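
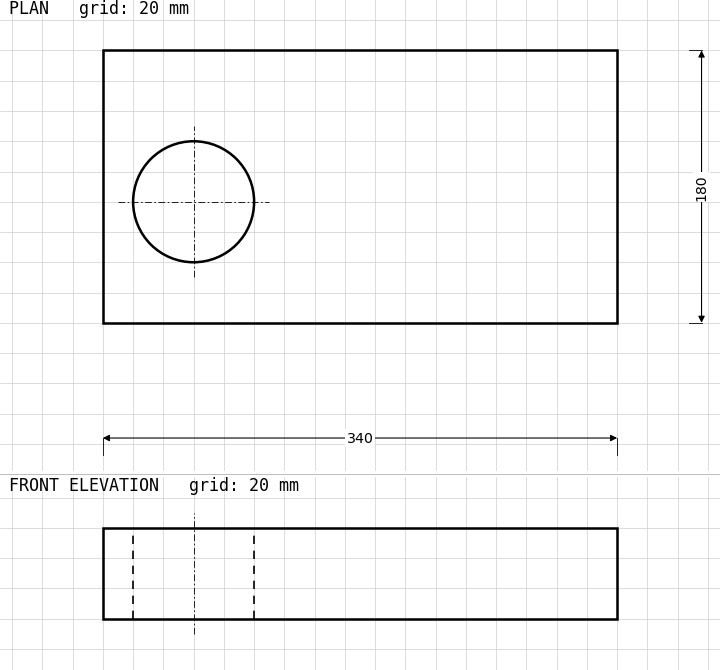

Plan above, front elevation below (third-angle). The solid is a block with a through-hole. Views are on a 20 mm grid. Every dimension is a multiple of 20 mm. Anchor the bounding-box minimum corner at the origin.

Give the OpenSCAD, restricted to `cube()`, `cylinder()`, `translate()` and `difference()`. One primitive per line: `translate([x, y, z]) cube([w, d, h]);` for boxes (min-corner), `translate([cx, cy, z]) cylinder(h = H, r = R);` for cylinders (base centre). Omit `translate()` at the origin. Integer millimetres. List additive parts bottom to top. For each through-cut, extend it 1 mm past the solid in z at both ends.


difference() {
  cube([340, 180, 60]);
  translate([60, 80, -1]) cylinder(h = 62, r = 40);
}


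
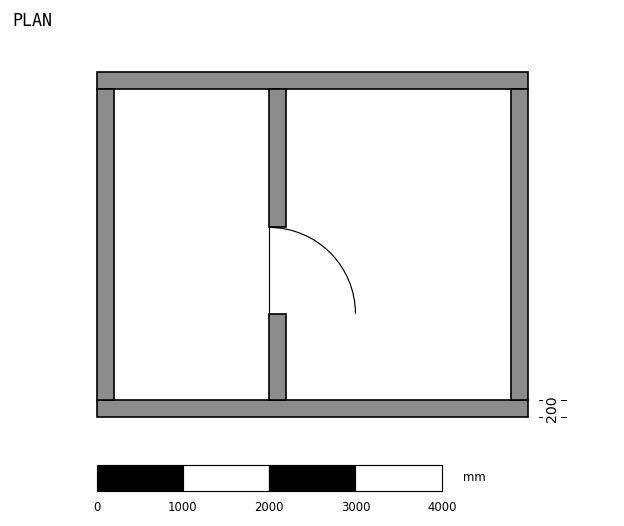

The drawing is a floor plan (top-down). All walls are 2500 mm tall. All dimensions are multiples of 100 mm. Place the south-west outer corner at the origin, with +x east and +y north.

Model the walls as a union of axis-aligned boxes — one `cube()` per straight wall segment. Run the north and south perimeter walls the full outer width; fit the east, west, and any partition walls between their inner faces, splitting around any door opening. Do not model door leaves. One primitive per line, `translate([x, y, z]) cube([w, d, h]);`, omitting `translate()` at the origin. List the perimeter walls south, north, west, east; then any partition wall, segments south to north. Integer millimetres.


cube([5000, 200, 2500]);
translate([0, 3800, 0]) cube([5000, 200, 2500]);
translate([0, 200, 0]) cube([200, 3600, 2500]);
translate([4800, 200, 0]) cube([200, 3600, 2500]);
translate([2000, 200, 0]) cube([200, 1000, 2500]);
translate([2000, 2200, 0]) cube([200, 1600, 2500]);


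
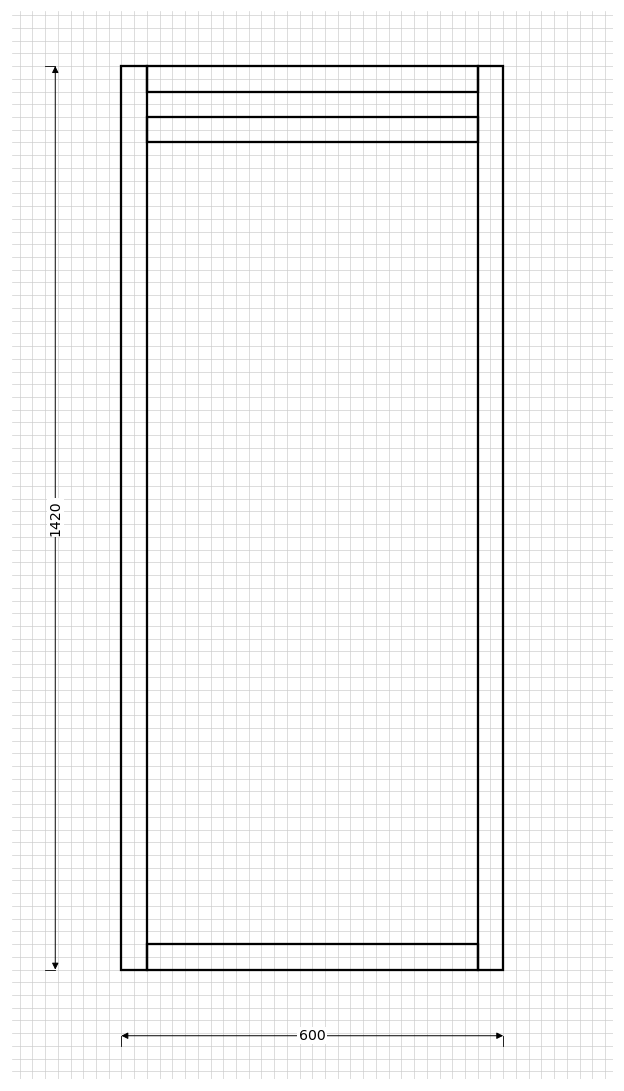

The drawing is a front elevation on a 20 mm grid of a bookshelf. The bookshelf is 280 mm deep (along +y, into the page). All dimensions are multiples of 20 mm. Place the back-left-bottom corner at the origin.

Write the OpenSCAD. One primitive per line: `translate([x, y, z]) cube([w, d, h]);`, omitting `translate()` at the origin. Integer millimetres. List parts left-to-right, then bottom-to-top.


cube([40, 280, 1420]);
translate([40, 0, 0]) cube([520, 280, 40]);
translate([40, 0, 1300]) cube([520, 280, 40]);
translate([40, 0, 1380]) cube([520, 280, 40]);
translate([560, 0, 0]) cube([40, 280, 1420]);


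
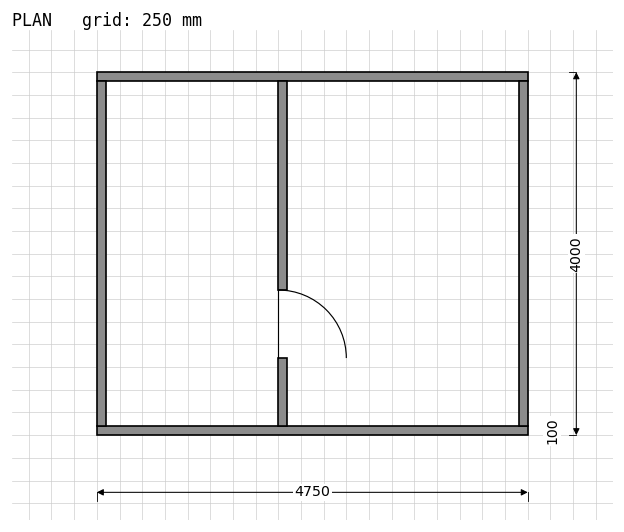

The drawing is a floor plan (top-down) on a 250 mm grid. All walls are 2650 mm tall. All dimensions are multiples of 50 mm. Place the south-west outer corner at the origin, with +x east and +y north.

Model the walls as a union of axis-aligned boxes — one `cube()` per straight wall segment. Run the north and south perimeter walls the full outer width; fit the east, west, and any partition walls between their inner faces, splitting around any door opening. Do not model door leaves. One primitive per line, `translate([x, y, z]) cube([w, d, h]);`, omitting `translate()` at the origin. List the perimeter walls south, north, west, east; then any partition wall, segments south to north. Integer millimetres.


cube([4750, 100, 2650]);
translate([0, 3900, 0]) cube([4750, 100, 2650]);
translate([0, 100, 0]) cube([100, 3800, 2650]);
translate([4650, 100, 0]) cube([100, 3800, 2650]);
translate([2000, 100, 0]) cube([100, 750, 2650]);
translate([2000, 1600, 0]) cube([100, 2300, 2650]);


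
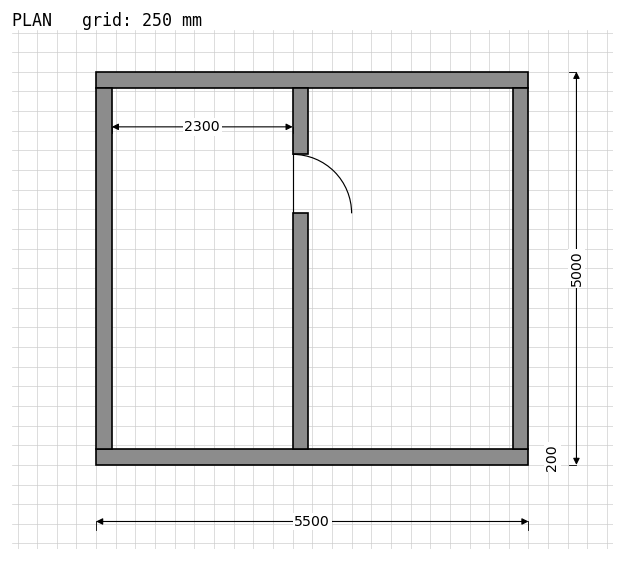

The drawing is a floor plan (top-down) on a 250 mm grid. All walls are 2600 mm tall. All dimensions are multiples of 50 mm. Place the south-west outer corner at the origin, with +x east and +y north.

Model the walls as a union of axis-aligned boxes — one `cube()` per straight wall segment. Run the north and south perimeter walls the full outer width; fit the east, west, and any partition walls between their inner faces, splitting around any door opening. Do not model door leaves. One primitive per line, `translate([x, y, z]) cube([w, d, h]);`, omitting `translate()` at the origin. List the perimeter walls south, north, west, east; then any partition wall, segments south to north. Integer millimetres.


cube([5500, 200, 2600]);
translate([0, 4800, 0]) cube([5500, 200, 2600]);
translate([0, 200, 0]) cube([200, 4600, 2600]);
translate([5300, 200, 0]) cube([200, 4600, 2600]);
translate([2500, 200, 0]) cube([200, 3000, 2600]);
translate([2500, 3950, 0]) cube([200, 850, 2600]);


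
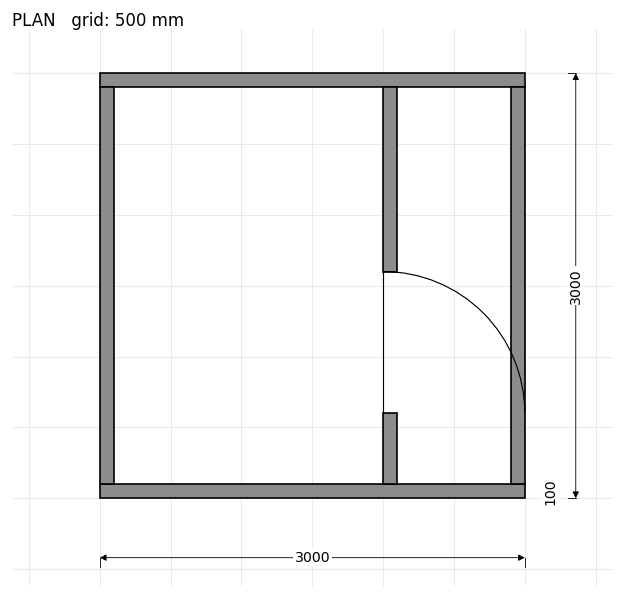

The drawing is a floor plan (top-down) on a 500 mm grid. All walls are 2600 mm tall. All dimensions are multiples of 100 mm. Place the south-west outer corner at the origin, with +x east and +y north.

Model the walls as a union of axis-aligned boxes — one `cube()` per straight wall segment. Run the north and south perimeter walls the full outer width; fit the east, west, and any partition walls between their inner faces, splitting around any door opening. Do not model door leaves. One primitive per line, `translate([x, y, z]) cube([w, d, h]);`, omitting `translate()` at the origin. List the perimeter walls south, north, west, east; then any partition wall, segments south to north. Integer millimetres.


cube([3000, 100, 2600]);
translate([0, 2900, 0]) cube([3000, 100, 2600]);
translate([0, 100, 0]) cube([100, 2800, 2600]);
translate([2900, 100, 0]) cube([100, 2800, 2600]);
translate([2000, 100, 0]) cube([100, 500, 2600]);
translate([2000, 1600, 0]) cube([100, 1300, 2600]);


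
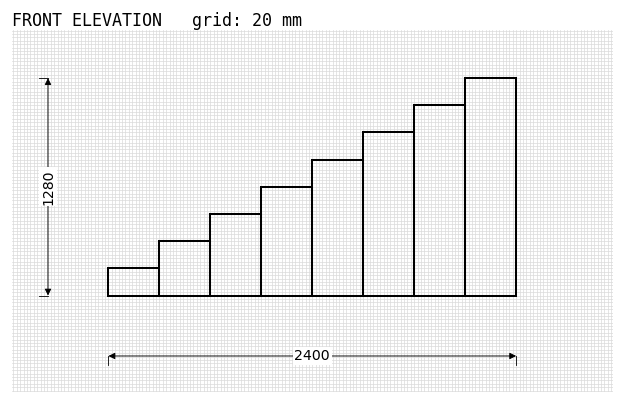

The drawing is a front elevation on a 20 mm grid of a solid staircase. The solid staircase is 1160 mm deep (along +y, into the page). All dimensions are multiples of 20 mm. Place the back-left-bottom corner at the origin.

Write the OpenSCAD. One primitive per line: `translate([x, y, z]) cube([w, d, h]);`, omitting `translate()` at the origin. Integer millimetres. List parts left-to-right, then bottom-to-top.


cube([300, 1160, 160]);
translate([300, 0, 0]) cube([300, 1160, 320]);
translate([600, 0, 0]) cube([300, 1160, 480]);
translate([900, 0, 0]) cube([300, 1160, 640]);
translate([1200, 0, 0]) cube([300, 1160, 800]);
translate([1500, 0, 0]) cube([300, 1160, 960]);
translate([1800, 0, 0]) cube([300, 1160, 1120]);
translate([2100, 0, 0]) cube([300, 1160, 1280]);


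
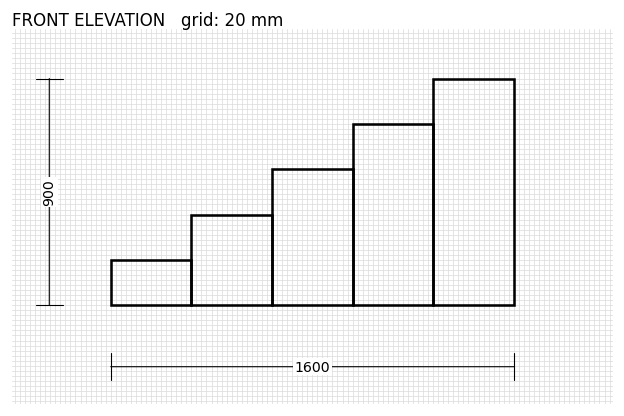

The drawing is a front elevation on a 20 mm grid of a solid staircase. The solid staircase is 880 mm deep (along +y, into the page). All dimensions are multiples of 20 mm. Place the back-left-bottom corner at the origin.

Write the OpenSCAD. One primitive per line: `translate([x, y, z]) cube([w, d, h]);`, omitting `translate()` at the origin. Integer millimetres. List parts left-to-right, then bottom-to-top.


cube([320, 880, 180]);
translate([320, 0, 0]) cube([320, 880, 360]);
translate([640, 0, 0]) cube([320, 880, 540]);
translate([960, 0, 0]) cube([320, 880, 720]);
translate([1280, 0, 0]) cube([320, 880, 900]);


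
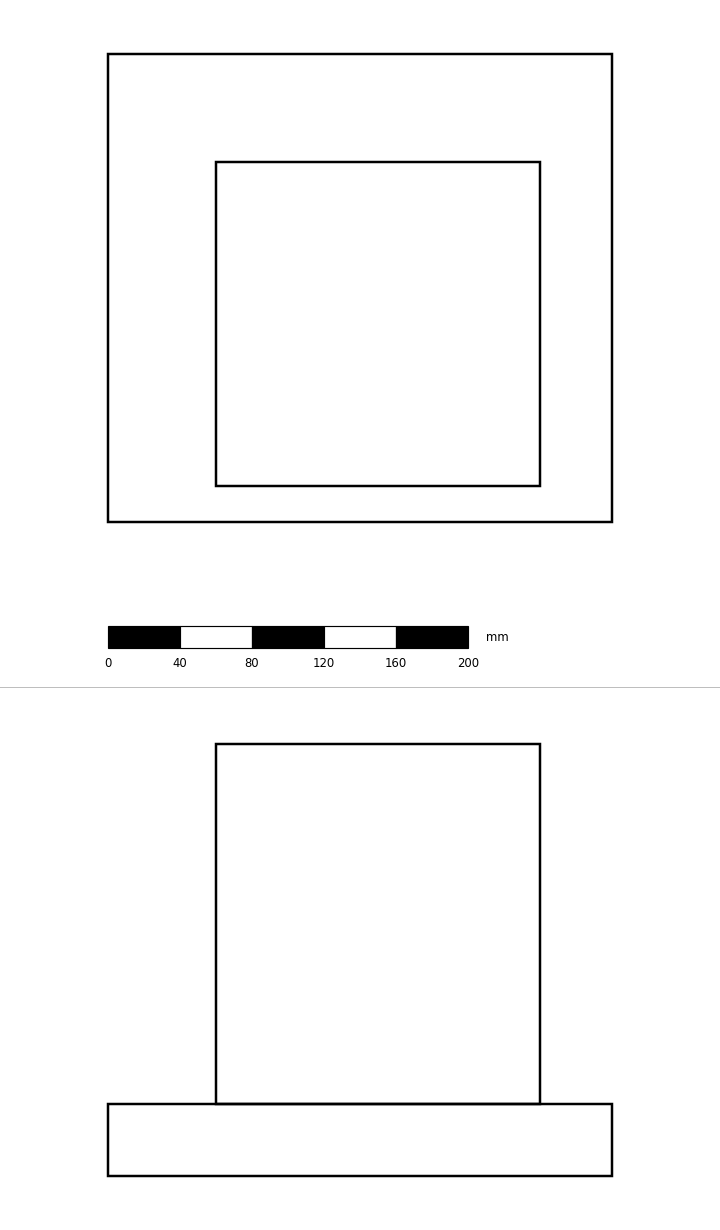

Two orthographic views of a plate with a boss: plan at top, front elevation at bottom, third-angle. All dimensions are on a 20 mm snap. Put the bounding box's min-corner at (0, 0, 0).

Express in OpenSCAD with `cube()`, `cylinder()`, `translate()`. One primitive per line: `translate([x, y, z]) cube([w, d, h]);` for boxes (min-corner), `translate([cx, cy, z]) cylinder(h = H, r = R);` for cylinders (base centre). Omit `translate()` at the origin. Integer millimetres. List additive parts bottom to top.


cube([280, 260, 40]);
translate([60, 20, 40]) cube([180, 180, 200]);


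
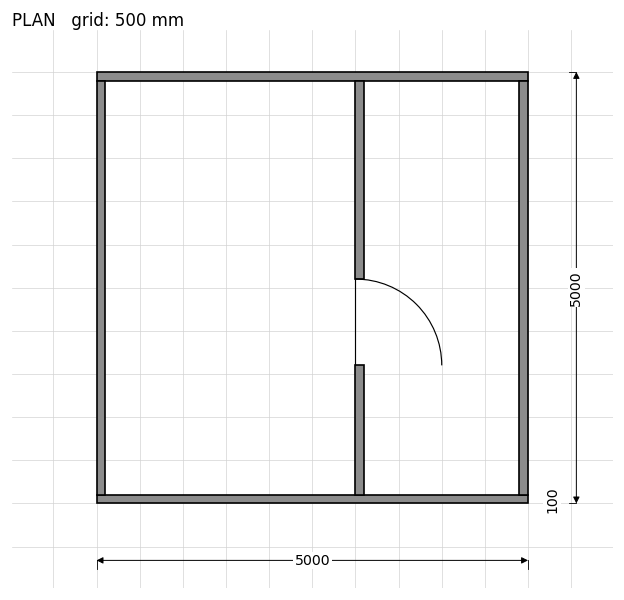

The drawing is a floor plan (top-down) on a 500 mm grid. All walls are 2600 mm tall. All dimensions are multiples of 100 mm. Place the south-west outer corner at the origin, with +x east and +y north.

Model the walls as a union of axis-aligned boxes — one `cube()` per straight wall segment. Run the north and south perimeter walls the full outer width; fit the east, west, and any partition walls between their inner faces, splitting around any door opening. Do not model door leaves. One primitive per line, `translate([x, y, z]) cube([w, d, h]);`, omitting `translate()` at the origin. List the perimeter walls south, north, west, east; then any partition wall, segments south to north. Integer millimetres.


cube([5000, 100, 2600]);
translate([0, 4900, 0]) cube([5000, 100, 2600]);
translate([0, 100, 0]) cube([100, 4800, 2600]);
translate([4900, 100, 0]) cube([100, 4800, 2600]);
translate([3000, 100, 0]) cube([100, 1500, 2600]);
translate([3000, 2600, 0]) cube([100, 2300, 2600]);


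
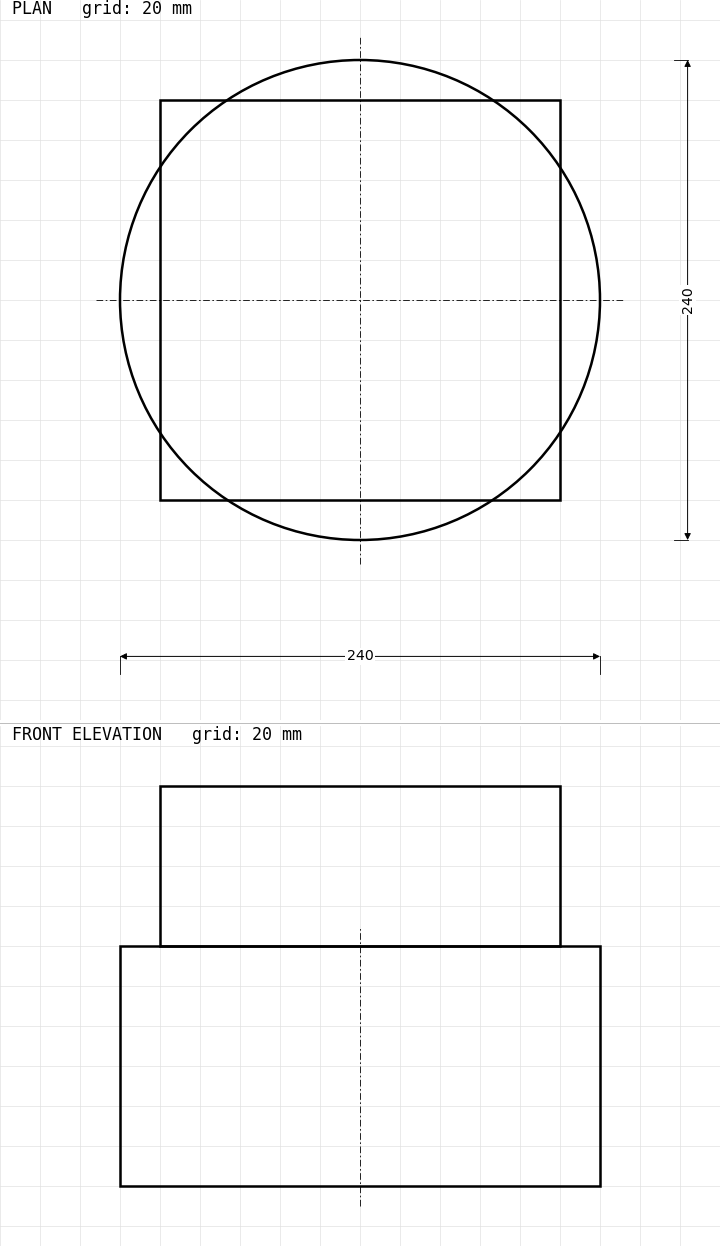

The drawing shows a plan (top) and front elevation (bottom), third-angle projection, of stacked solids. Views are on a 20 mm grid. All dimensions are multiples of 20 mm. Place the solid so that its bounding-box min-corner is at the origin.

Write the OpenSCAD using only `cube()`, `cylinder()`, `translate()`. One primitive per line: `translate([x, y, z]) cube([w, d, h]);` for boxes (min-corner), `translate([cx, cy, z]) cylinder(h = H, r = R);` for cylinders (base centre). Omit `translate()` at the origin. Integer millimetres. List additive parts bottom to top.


translate([120, 120, 0]) cylinder(h = 120, r = 120);
translate([20, 20, 120]) cube([200, 200, 80]);


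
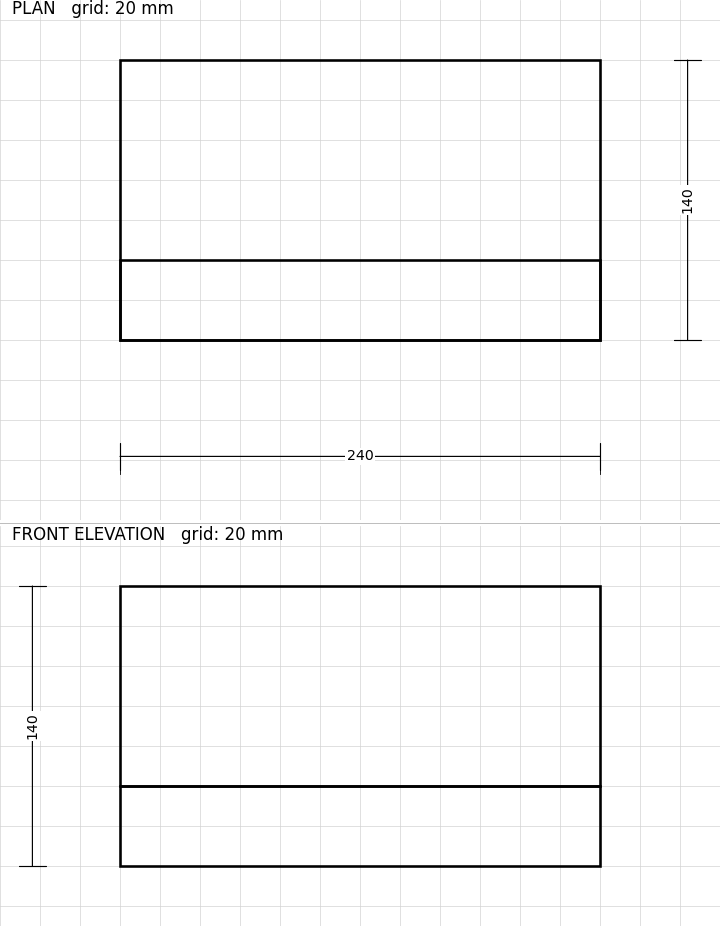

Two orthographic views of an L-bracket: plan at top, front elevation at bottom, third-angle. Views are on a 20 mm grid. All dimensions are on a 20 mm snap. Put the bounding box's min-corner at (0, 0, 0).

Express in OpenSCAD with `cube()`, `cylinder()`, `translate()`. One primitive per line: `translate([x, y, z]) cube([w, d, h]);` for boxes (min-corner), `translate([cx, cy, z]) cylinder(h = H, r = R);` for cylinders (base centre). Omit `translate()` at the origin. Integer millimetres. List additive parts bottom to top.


cube([240, 140, 40]);
translate([0, 0, 40]) cube([240, 40, 100]);


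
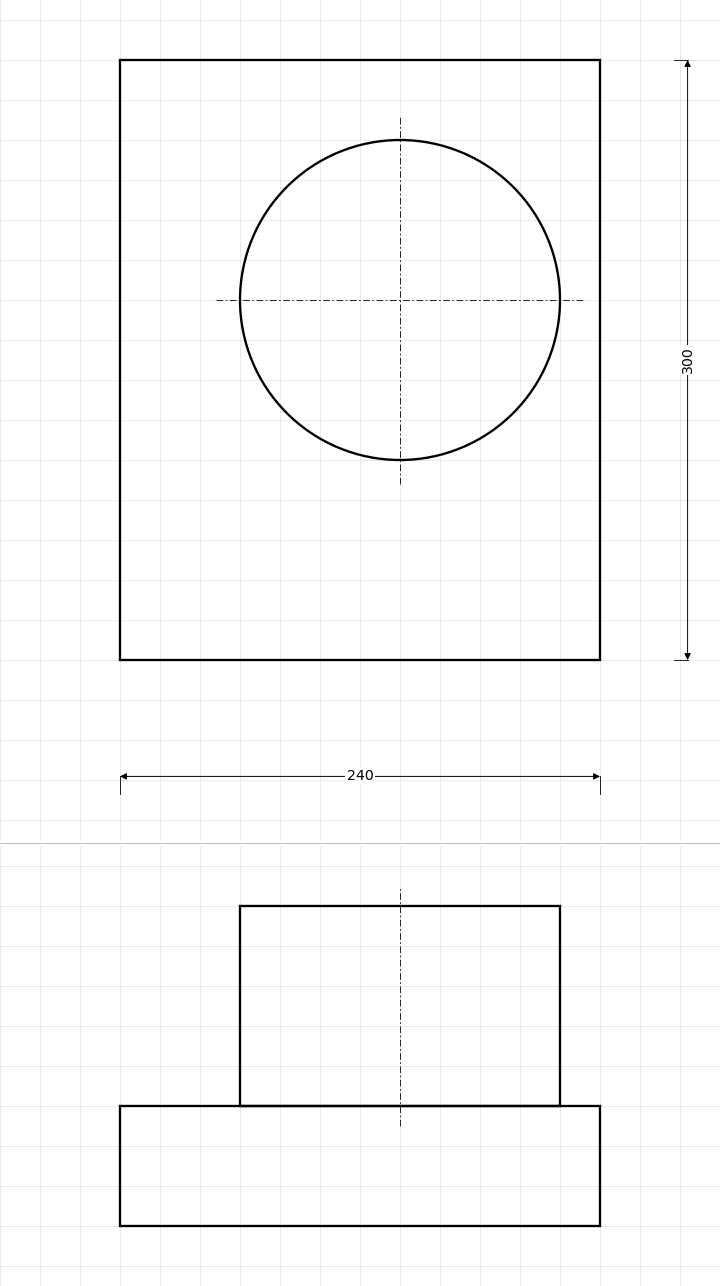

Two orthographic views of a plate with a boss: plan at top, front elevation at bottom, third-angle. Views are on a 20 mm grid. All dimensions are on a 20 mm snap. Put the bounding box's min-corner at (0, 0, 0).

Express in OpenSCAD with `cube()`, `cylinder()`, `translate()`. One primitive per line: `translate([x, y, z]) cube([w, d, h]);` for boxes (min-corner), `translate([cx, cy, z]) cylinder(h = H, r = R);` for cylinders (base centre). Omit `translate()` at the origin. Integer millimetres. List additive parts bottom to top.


cube([240, 300, 60]);
translate([140, 180, 60]) cylinder(h = 100, r = 80);


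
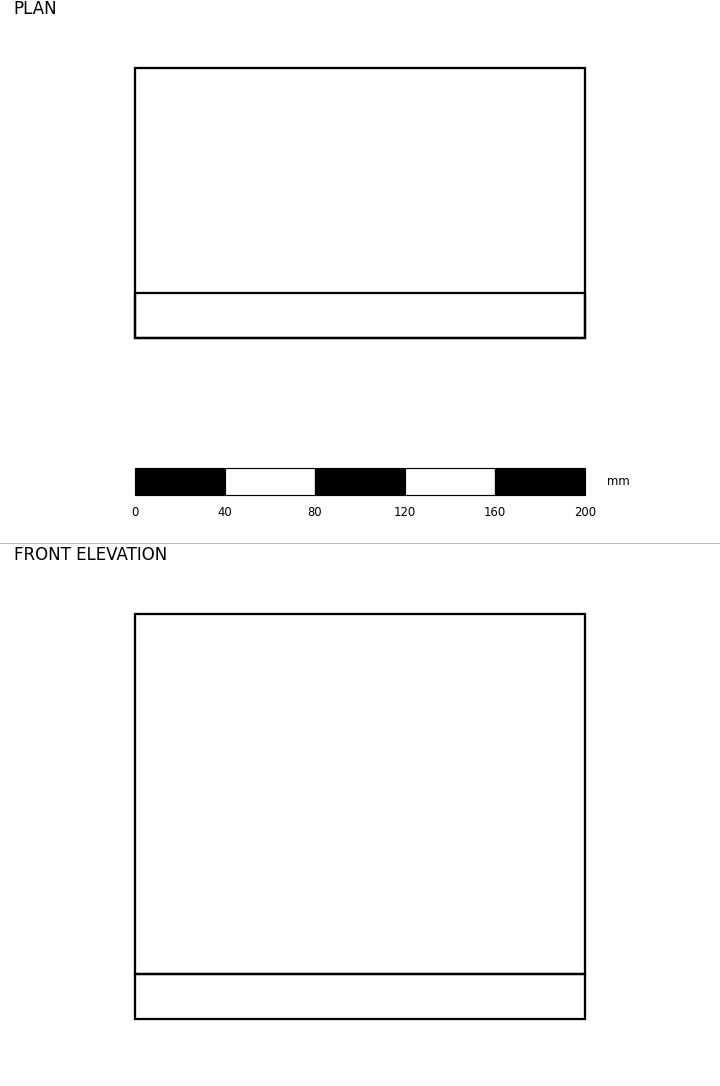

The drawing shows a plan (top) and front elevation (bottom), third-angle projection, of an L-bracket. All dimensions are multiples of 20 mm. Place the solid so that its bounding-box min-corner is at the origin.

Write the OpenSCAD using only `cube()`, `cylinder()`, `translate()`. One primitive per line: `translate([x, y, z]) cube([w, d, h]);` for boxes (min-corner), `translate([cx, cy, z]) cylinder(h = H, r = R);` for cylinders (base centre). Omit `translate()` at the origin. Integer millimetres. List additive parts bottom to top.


cube([200, 120, 20]);
translate([0, 0, 20]) cube([200, 20, 160]);


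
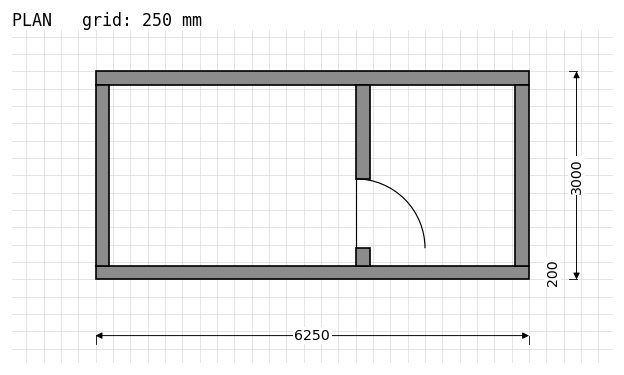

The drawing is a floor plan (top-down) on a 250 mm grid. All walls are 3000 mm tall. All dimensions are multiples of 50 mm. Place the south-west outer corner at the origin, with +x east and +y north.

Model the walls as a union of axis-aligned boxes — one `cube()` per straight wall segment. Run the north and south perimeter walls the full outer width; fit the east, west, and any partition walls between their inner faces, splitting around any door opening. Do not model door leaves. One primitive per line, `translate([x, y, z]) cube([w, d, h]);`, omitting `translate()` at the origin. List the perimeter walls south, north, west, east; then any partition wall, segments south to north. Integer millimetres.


cube([6250, 200, 3000]);
translate([0, 2800, 0]) cube([6250, 200, 3000]);
translate([0, 200, 0]) cube([200, 2600, 3000]);
translate([6050, 200, 0]) cube([200, 2600, 3000]);
translate([3750, 200, 0]) cube([200, 250, 3000]);
translate([3750, 1450, 0]) cube([200, 1350, 3000]);


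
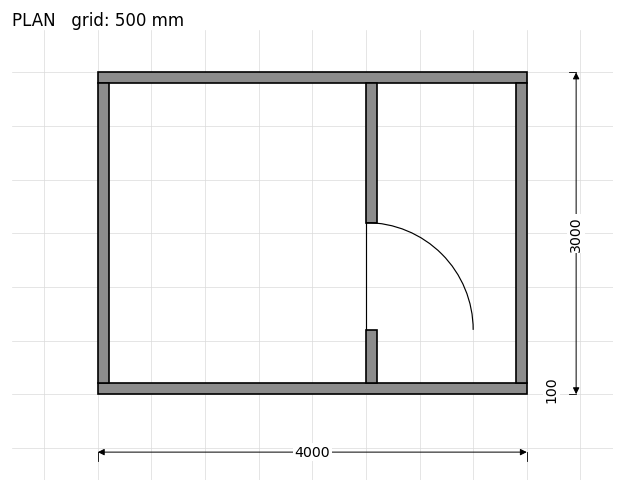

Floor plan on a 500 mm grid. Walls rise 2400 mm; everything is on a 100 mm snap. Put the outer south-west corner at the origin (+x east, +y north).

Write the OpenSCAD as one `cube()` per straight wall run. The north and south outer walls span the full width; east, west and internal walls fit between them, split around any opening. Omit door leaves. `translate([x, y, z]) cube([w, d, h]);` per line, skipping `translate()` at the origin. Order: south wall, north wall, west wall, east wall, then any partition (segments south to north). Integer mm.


cube([4000, 100, 2400]);
translate([0, 2900, 0]) cube([4000, 100, 2400]);
translate([0, 100, 0]) cube([100, 2800, 2400]);
translate([3900, 100, 0]) cube([100, 2800, 2400]);
translate([2500, 100, 0]) cube([100, 500, 2400]);
translate([2500, 1600, 0]) cube([100, 1300, 2400]);


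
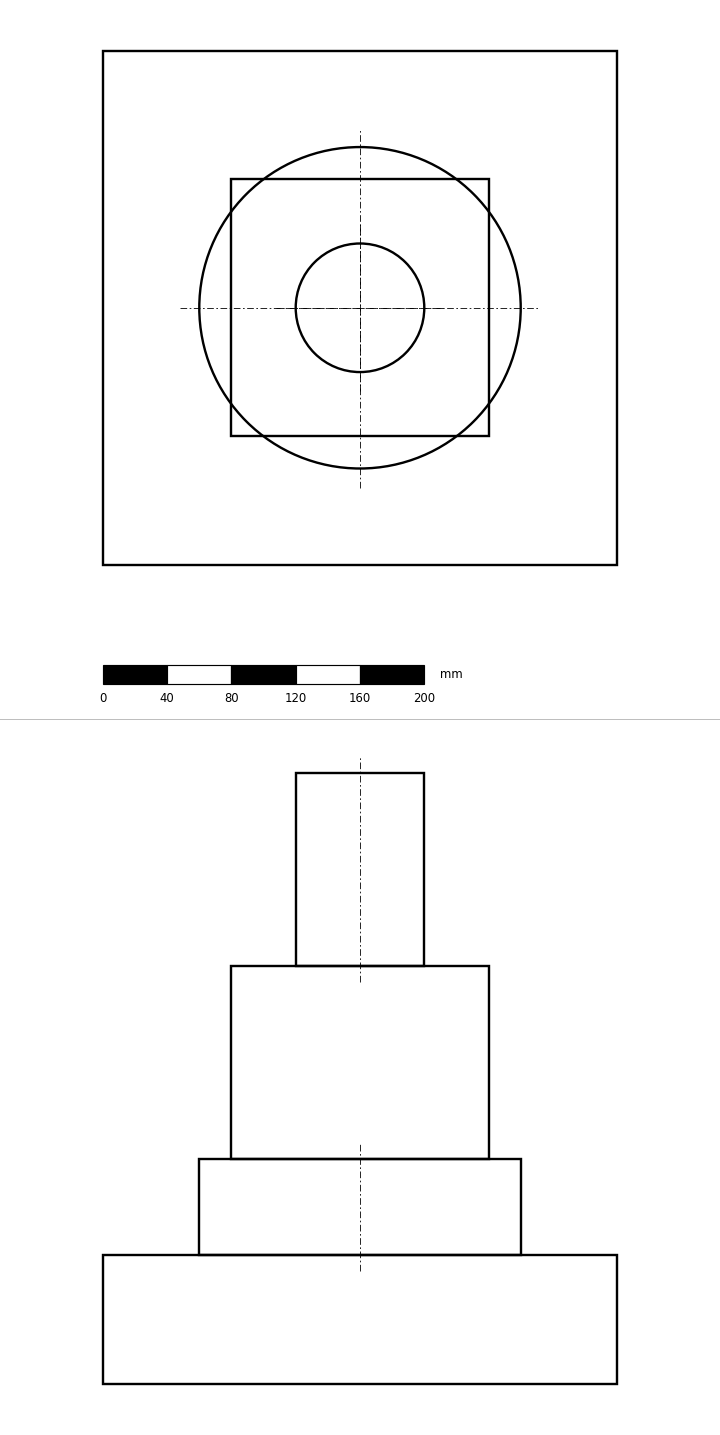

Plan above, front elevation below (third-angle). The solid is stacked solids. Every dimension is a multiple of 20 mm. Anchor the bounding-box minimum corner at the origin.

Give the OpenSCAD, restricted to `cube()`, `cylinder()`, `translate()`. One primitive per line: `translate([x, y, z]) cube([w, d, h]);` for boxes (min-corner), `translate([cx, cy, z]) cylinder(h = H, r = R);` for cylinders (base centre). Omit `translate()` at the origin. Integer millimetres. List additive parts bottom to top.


cube([320, 320, 80]);
translate([160, 160, 80]) cylinder(h = 60, r = 100);
translate([80, 80, 140]) cube([160, 160, 120]);
translate([160, 160, 260]) cylinder(h = 120, r = 40);


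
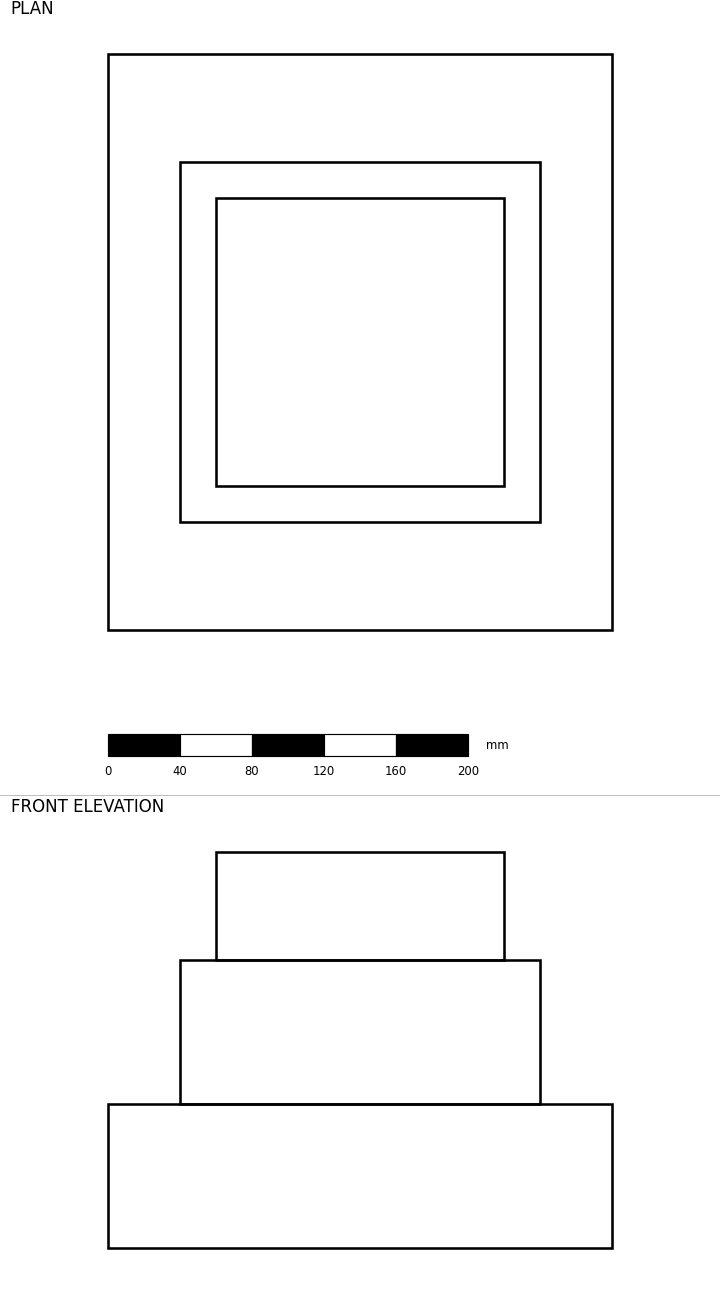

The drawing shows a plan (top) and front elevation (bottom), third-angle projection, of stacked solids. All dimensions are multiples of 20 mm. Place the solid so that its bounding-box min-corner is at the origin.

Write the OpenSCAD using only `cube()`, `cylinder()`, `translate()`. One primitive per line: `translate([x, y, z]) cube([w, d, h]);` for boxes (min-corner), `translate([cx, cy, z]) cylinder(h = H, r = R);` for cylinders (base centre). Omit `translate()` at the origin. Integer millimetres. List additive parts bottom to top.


cube([280, 320, 80]);
translate([40, 60, 80]) cube([200, 200, 80]);
translate([60, 80, 160]) cube([160, 160, 60]);


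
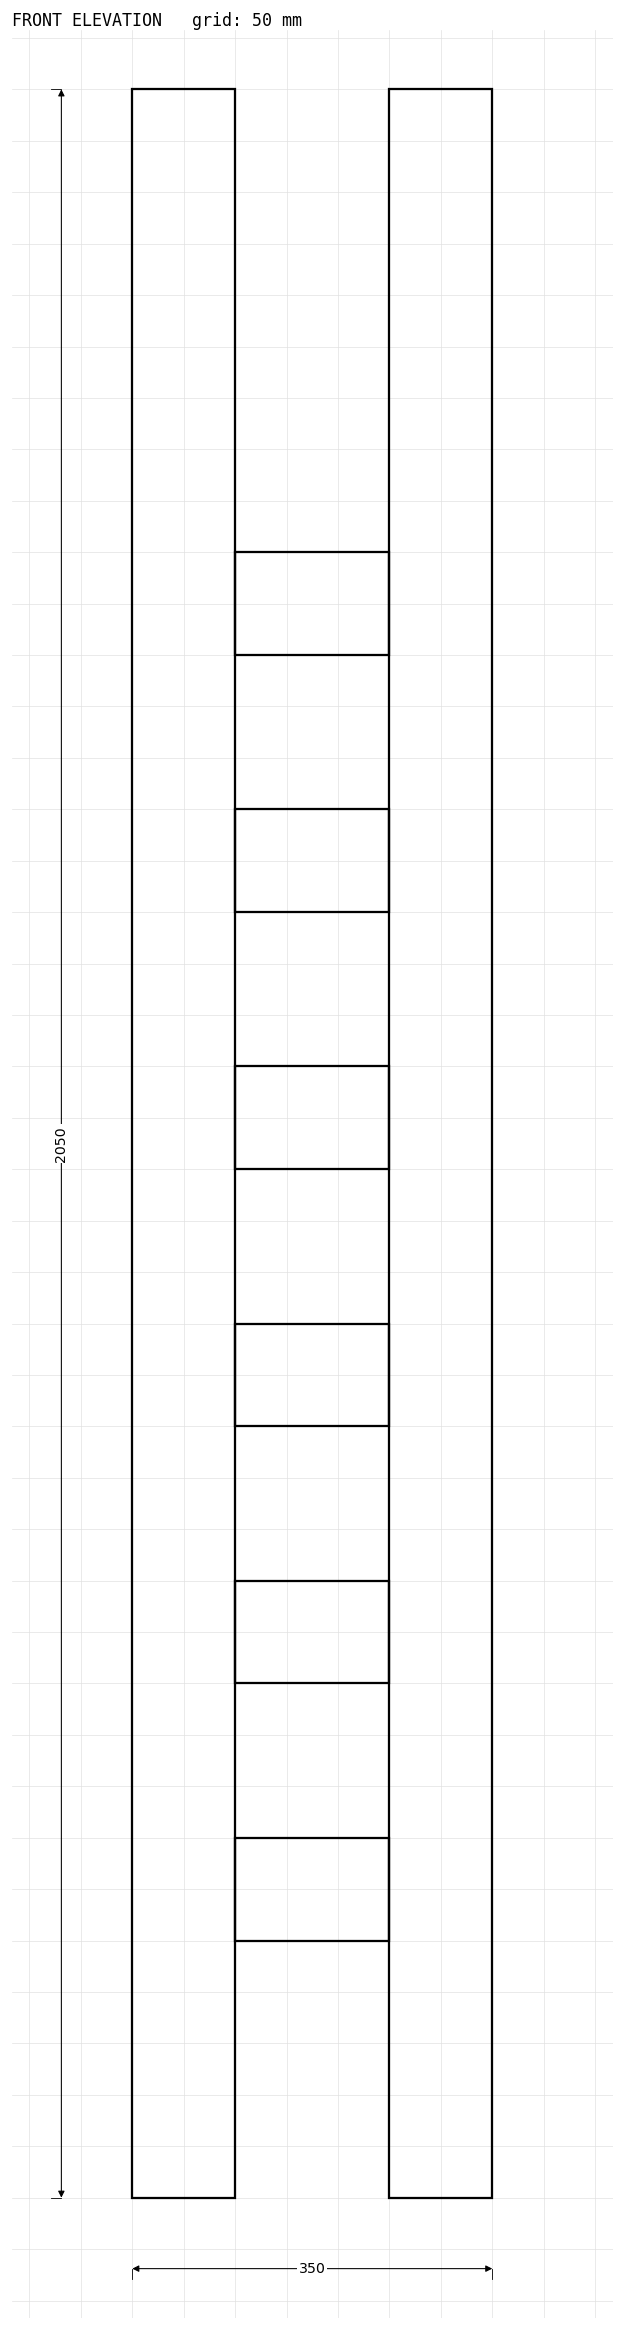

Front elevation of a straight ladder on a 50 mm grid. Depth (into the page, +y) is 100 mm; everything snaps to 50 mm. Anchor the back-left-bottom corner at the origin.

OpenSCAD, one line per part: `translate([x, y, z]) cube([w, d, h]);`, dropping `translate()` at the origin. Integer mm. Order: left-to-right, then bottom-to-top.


cube([100, 100, 2050]);
translate([100, 0, 250]) cube([150, 100, 100]);
translate([100, 0, 500]) cube([150, 100, 100]);
translate([100, 0, 750]) cube([150, 100, 100]);
translate([100, 0, 1000]) cube([150, 100, 100]);
translate([100, 0, 1250]) cube([150, 100, 100]);
translate([100, 0, 1500]) cube([150, 100, 100]);
translate([250, 0, 0]) cube([100, 100, 2050]);


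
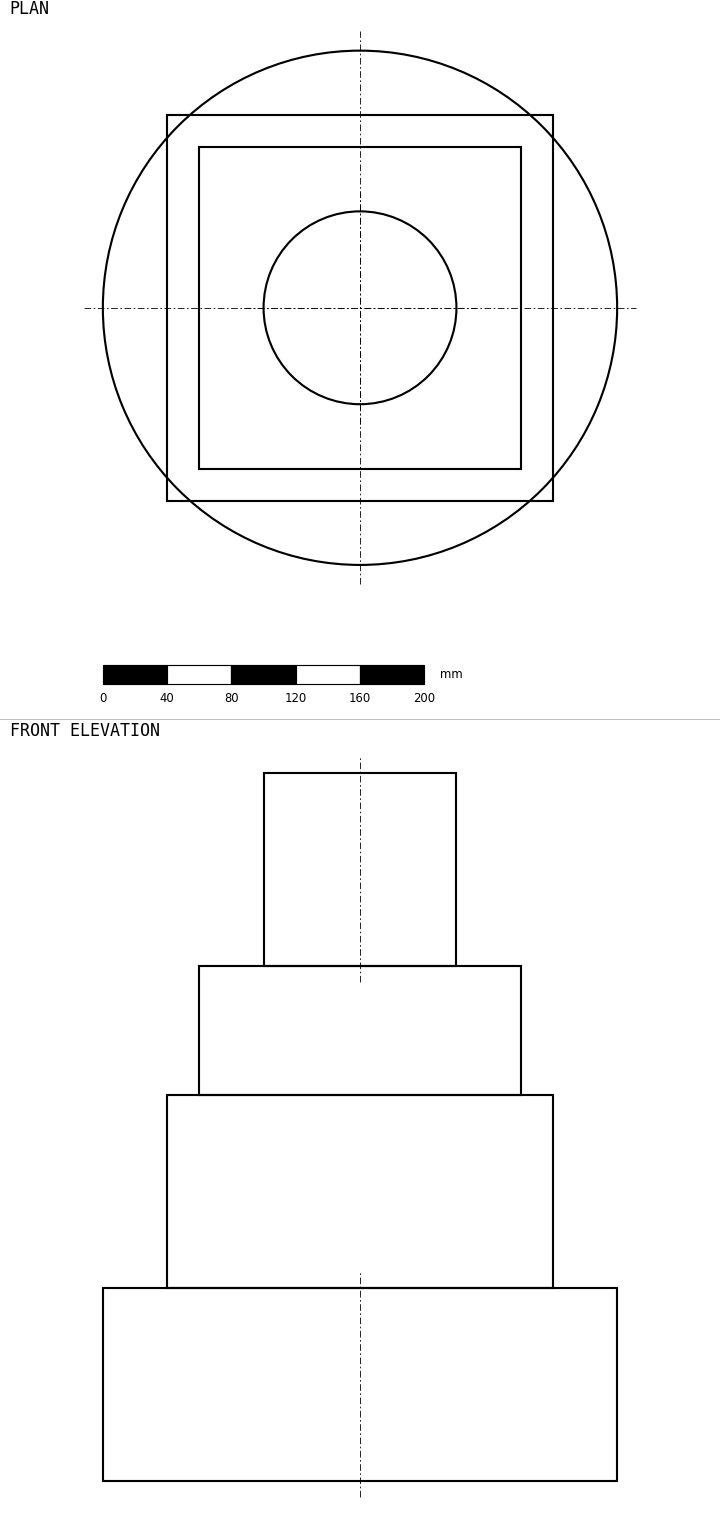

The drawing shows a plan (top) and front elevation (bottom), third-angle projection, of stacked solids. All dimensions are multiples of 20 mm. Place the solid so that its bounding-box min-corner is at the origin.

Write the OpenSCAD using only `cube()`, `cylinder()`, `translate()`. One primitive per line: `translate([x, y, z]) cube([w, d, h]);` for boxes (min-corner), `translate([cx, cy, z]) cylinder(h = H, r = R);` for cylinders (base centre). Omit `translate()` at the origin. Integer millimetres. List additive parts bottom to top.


translate([160, 160, 0]) cylinder(h = 120, r = 160);
translate([40, 40, 120]) cube([240, 240, 120]);
translate([60, 60, 240]) cube([200, 200, 80]);
translate([160, 160, 320]) cylinder(h = 120, r = 60);


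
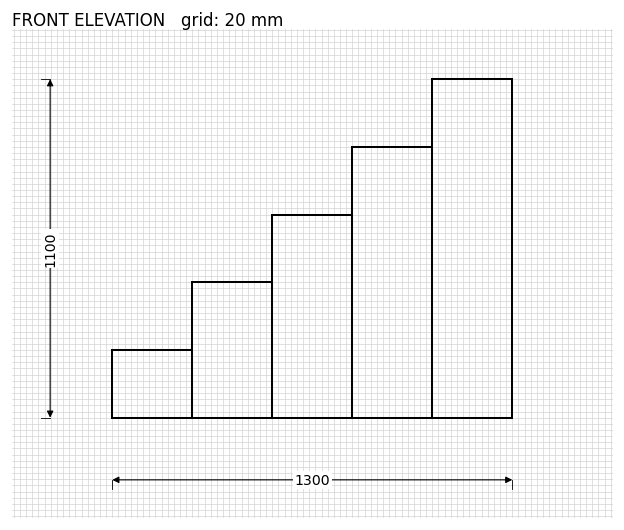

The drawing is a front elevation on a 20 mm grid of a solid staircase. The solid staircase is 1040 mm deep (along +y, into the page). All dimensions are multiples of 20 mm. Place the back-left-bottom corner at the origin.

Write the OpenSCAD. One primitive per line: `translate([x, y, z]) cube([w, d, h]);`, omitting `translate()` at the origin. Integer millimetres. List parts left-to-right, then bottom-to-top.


cube([260, 1040, 220]);
translate([260, 0, 0]) cube([260, 1040, 440]);
translate([520, 0, 0]) cube([260, 1040, 660]);
translate([780, 0, 0]) cube([260, 1040, 880]);
translate([1040, 0, 0]) cube([260, 1040, 1100]);


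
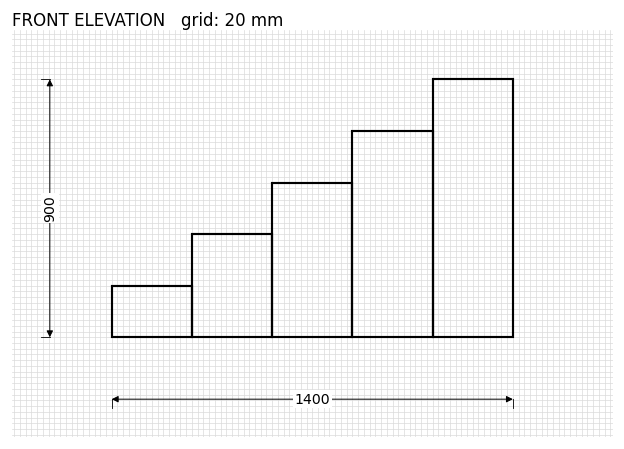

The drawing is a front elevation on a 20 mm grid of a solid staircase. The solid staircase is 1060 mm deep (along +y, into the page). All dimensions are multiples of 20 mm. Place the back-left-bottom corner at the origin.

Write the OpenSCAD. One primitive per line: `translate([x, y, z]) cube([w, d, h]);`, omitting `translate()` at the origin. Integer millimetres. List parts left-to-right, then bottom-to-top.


cube([280, 1060, 180]);
translate([280, 0, 0]) cube([280, 1060, 360]);
translate([560, 0, 0]) cube([280, 1060, 540]);
translate([840, 0, 0]) cube([280, 1060, 720]);
translate([1120, 0, 0]) cube([280, 1060, 900]);


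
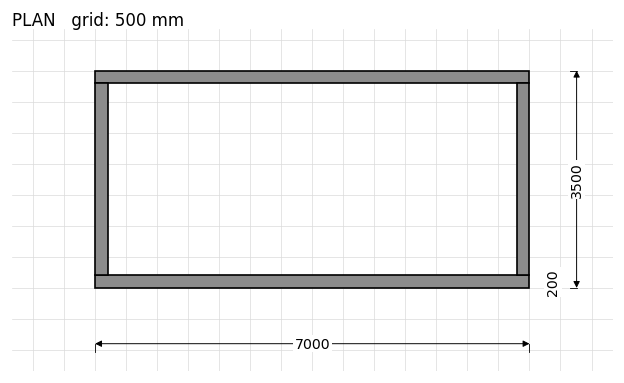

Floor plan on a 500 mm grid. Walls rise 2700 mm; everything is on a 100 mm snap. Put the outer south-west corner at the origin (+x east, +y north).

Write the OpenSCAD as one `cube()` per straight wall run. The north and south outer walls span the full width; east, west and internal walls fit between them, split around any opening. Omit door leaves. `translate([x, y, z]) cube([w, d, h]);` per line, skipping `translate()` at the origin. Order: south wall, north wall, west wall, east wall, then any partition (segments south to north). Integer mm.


cube([7000, 200, 2700]);
translate([0, 3300, 0]) cube([7000, 200, 2700]);
translate([0, 200, 0]) cube([200, 3100, 2700]);
translate([6800, 200, 0]) cube([200, 3100, 2700]);


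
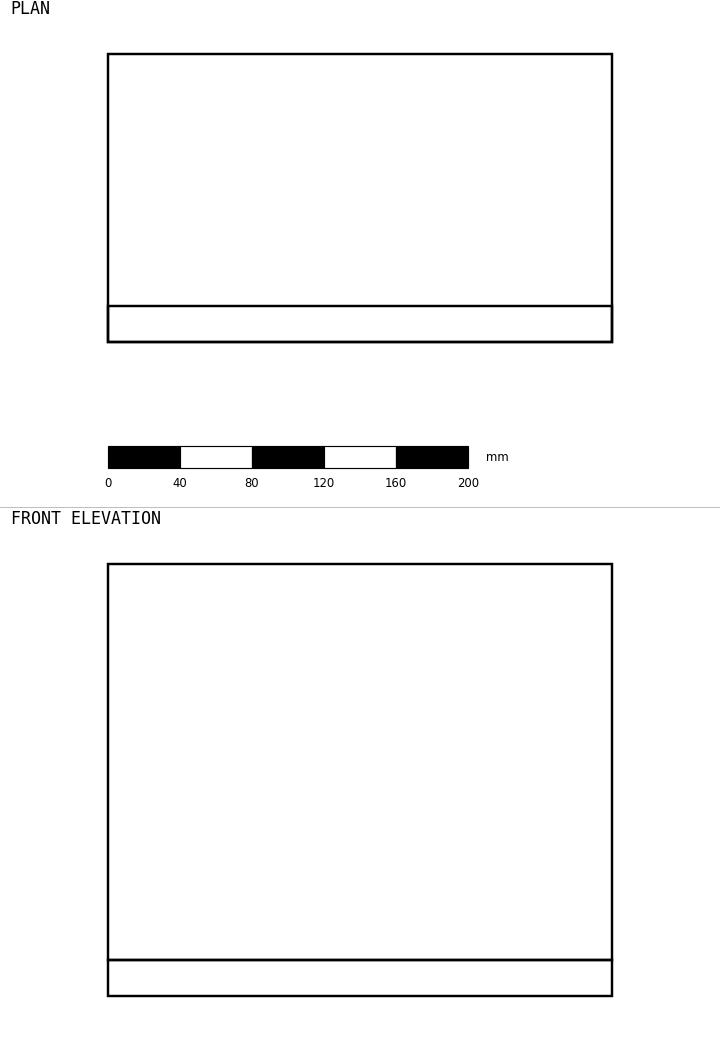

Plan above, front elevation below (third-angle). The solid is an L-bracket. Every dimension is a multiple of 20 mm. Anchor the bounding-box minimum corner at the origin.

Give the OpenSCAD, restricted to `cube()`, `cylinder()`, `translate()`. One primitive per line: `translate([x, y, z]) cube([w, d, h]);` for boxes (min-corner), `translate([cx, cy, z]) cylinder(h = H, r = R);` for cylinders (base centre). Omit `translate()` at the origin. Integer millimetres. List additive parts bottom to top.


cube([280, 160, 20]);
translate([0, 0, 20]) cube([280, 20, 220]);


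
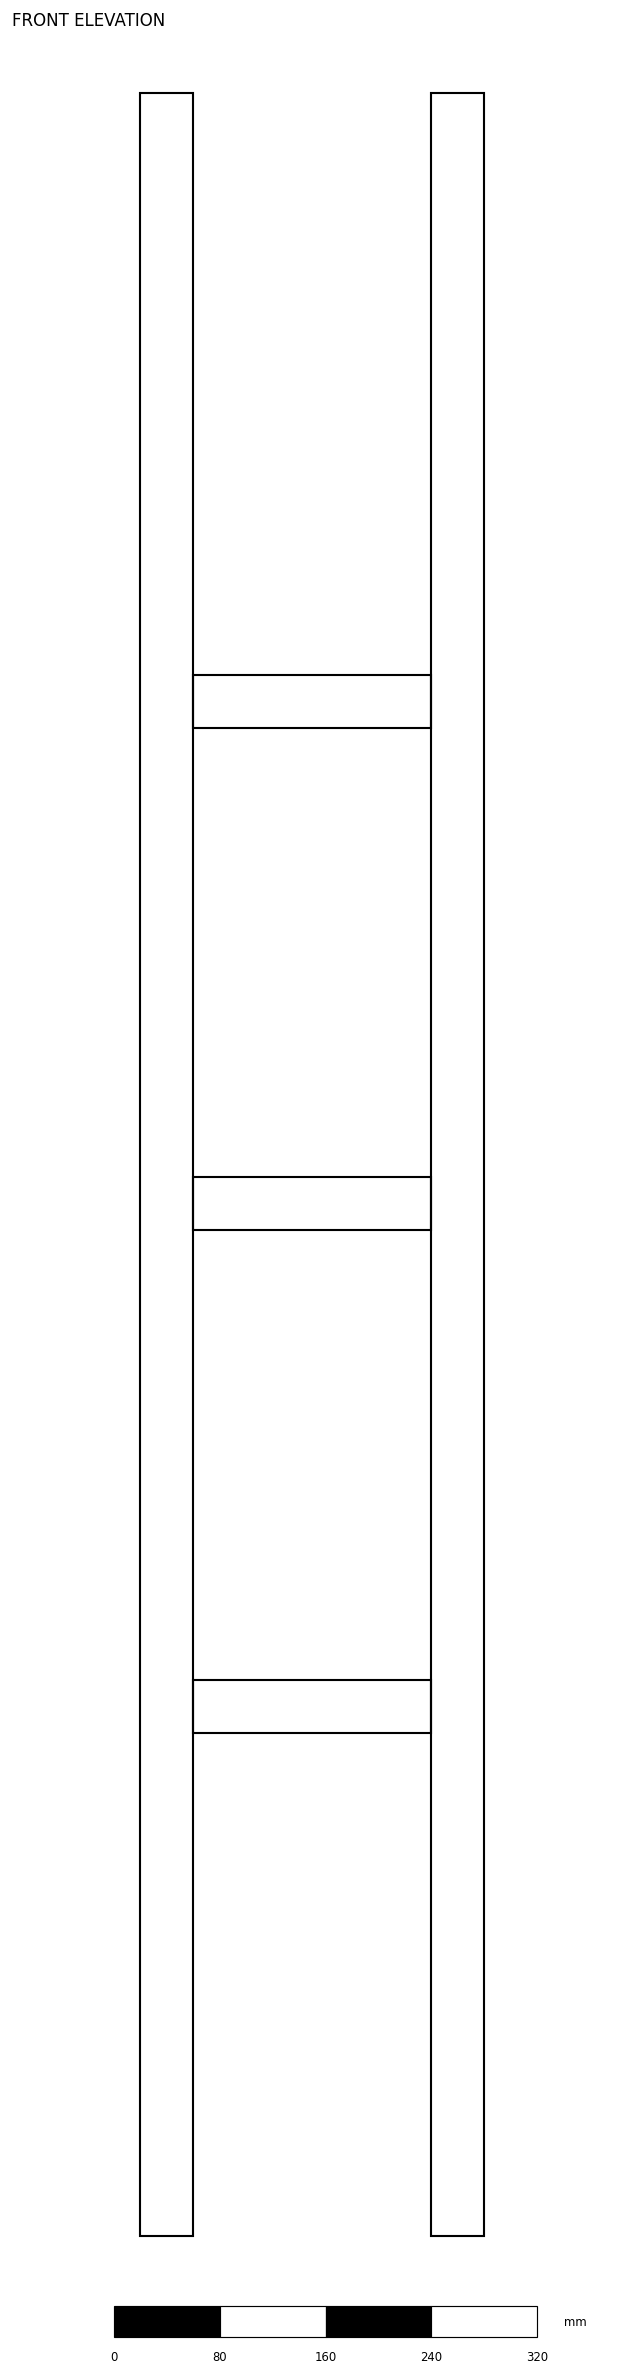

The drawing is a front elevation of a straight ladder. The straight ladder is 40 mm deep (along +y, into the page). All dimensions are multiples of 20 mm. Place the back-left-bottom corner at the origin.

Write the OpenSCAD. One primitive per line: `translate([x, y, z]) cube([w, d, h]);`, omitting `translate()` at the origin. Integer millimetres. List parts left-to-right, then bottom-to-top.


cube([40, 40, 1620]);
translate([40, 0, 380]) cube([180, 40, 40]);
translate([40, 0, 760]) cube([180, 40, 40]);
translate([40, 0, 1140]) cube([180, 40, 40]);
translate([220, 0, 0]) cube([40, 40, 1620]);


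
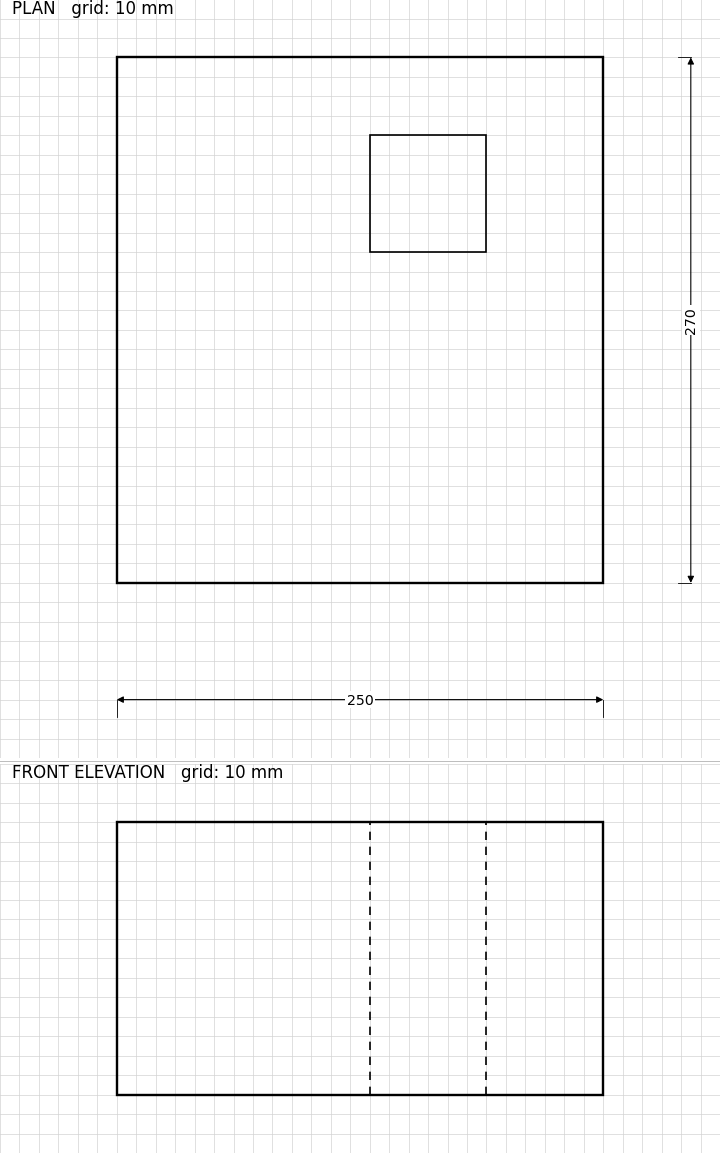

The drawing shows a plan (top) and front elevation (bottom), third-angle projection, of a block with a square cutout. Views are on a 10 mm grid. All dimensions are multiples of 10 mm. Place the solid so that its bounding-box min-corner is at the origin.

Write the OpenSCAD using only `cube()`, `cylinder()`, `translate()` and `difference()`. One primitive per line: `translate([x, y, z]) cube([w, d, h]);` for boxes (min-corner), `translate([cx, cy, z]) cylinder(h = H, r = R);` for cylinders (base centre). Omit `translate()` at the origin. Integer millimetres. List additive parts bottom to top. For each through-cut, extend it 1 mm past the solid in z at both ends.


difference() {
  cube([250, 270, 140]);
  translate([130, 170, -1]) cube([60, 60, 142]);
}


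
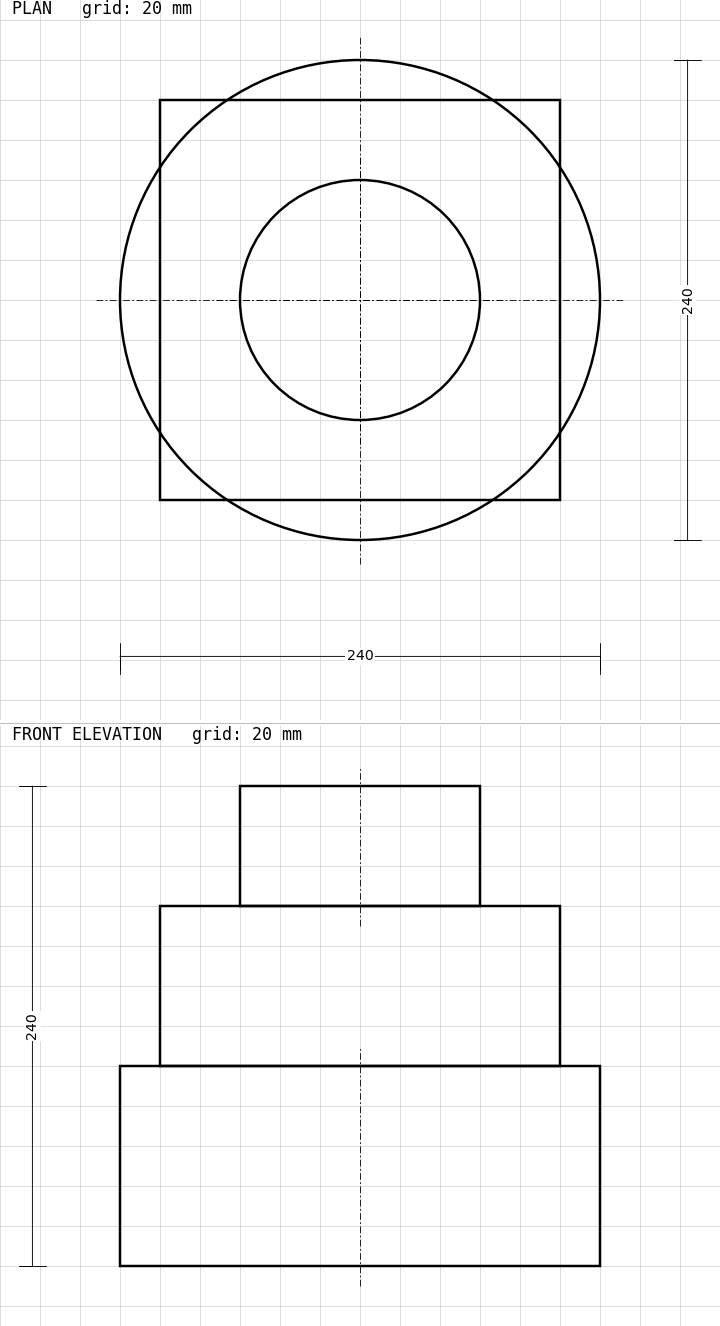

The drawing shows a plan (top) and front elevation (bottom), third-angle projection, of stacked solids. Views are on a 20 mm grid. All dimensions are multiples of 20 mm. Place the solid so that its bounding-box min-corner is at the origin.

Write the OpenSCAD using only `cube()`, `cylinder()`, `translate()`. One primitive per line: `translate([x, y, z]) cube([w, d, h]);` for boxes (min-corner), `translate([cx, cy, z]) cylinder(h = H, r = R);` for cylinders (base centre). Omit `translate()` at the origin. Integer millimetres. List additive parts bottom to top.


translate([120, 120, 0]) cylinder(h = 100, r = 120);
translate([20, 20, 100]) cube([200, 200, 80]);
translate([120, 120, 180]) cylinder(h = 60, r = 60);


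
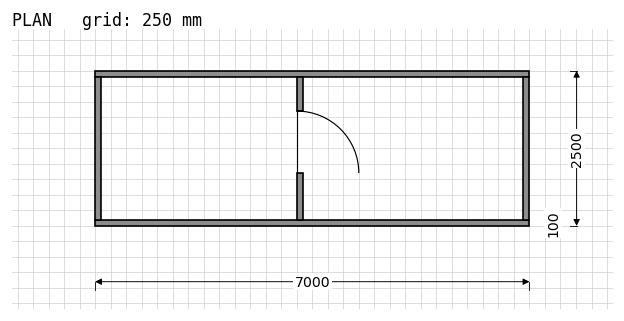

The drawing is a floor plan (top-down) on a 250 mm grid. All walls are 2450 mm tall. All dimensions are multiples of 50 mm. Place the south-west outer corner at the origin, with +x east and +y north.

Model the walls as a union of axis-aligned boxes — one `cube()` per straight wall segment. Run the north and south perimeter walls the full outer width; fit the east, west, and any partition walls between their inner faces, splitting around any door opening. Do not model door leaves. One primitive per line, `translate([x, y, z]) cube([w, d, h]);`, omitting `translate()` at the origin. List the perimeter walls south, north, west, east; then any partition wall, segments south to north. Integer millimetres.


cube([7000, 100, 2450]);
translate([0, 2400, 0]) cube([7000, 100, 2450]);
translate([0, 100, 0]) cube([100, 2300, 2450]);
translate([6900, 100, 0]) cube([100, 2300, 2450]);
translate([3250, 100, 0]) cube([100, 750, 2450]);
translate([3250, 1850, 0]) cube([100, 550, 2450]);


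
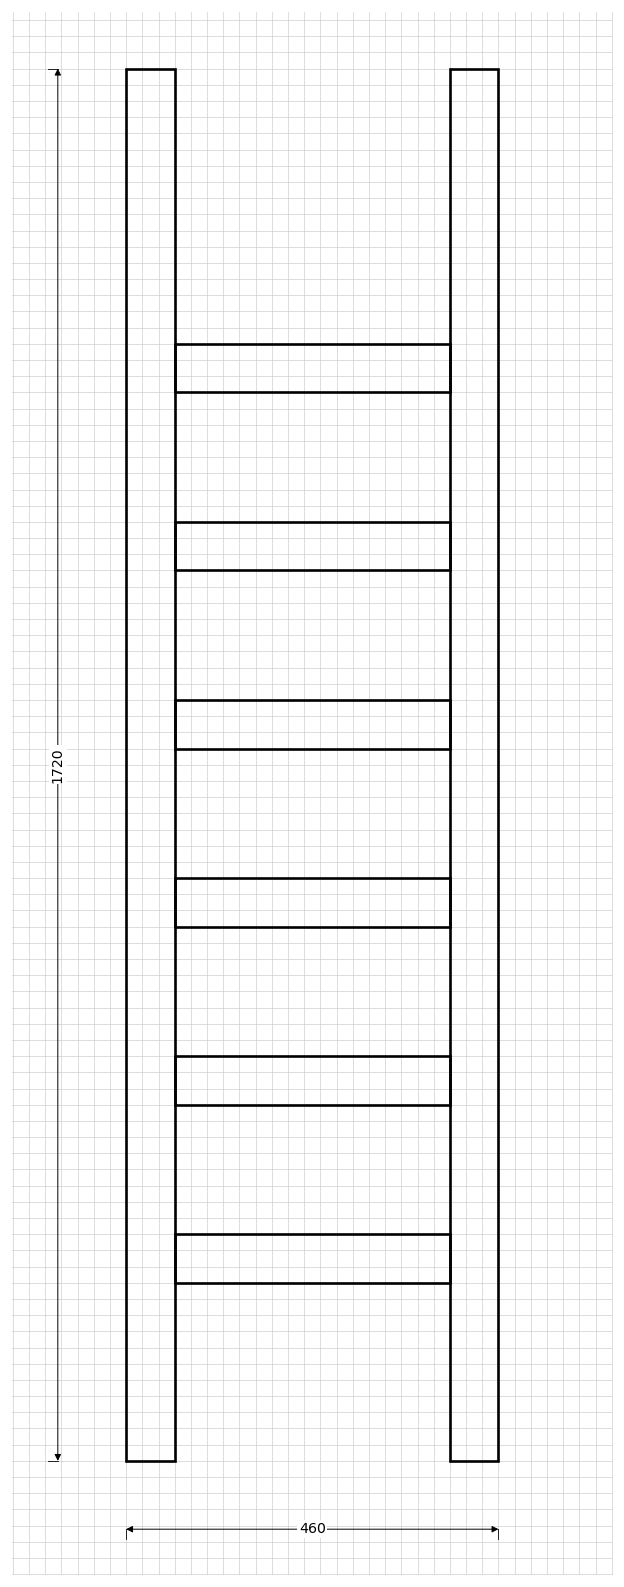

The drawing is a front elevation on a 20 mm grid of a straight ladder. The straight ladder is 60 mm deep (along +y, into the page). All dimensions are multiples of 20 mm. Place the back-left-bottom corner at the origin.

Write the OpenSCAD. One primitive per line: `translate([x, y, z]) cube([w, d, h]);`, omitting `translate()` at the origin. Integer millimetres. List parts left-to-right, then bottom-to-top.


cube([60, 60, 1720]);
translate([60, 0, 220]) cube([340, 60, 60]);
translate([60, 0, 440]) cube([340, 60, 60]);
translate([60, 0, 660]) cube([340, 60, 60]);
translate([60, 0, 880]) cube([340, 60, 60]);
translate([60, 0, 1100]) cube([340, 60, 60]);
translate([60, 0, 1320]) cube([340, 60, 60]);
translate([400, 0, 0]) cube([60, 60, 1720]);


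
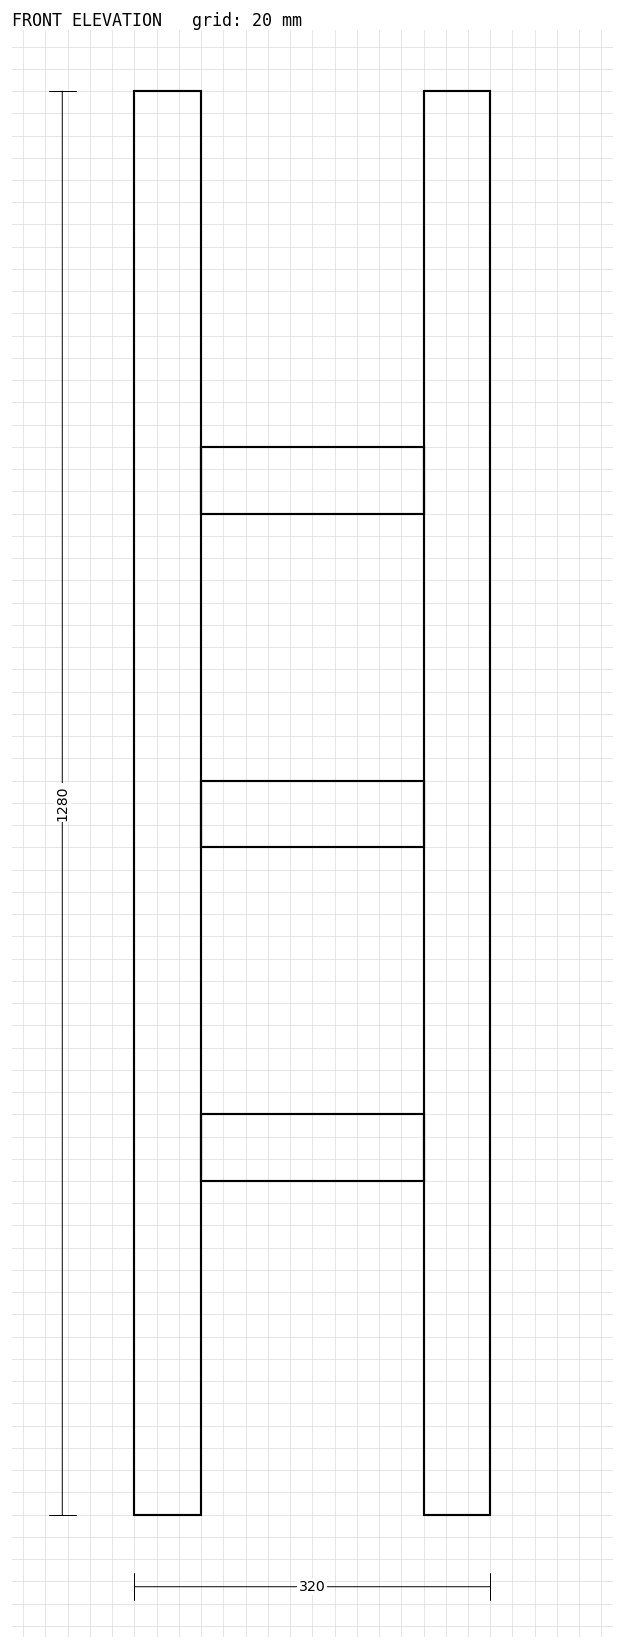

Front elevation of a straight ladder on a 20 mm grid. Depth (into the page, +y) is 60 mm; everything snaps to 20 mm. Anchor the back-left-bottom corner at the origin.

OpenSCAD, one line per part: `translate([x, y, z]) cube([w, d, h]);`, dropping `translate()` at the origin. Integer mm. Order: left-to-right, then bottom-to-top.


cube([60, 60, 1280]);
translate([60, 0, 300]) cube([200, 60, 60]);
translate([60, 0, 600]) cube([200, 60, 60]);
translate([60, 0, 900]) cube([200, 60, 60]);
translate([260, 0, 0]) cube([60, 60, 1280]);


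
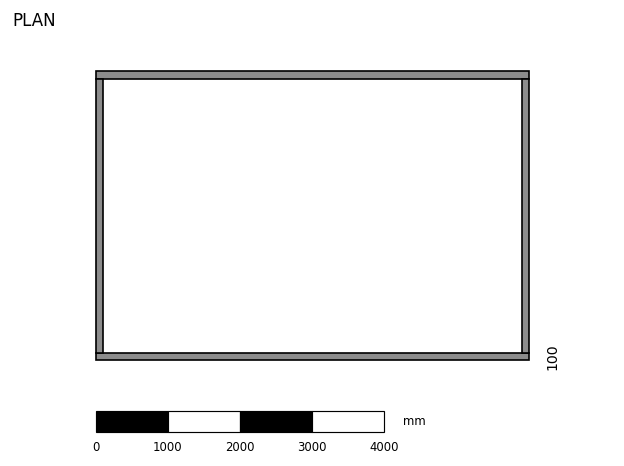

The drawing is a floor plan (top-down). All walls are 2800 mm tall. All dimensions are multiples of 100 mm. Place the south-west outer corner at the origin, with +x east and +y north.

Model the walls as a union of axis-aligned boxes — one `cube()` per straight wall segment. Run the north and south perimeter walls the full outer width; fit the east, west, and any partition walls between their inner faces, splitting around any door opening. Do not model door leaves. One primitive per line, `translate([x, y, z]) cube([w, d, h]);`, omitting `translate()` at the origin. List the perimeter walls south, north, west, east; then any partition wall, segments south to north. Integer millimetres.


cube([6000, 100, 2800]);
translate([0, 3900, 0]) cube([6000, 100, 2800]);
translate([0, 100, 0]) cube([100, 3800, 2800]);
translate([5900, 100, 0]) cube([100, 3800, 2800]);


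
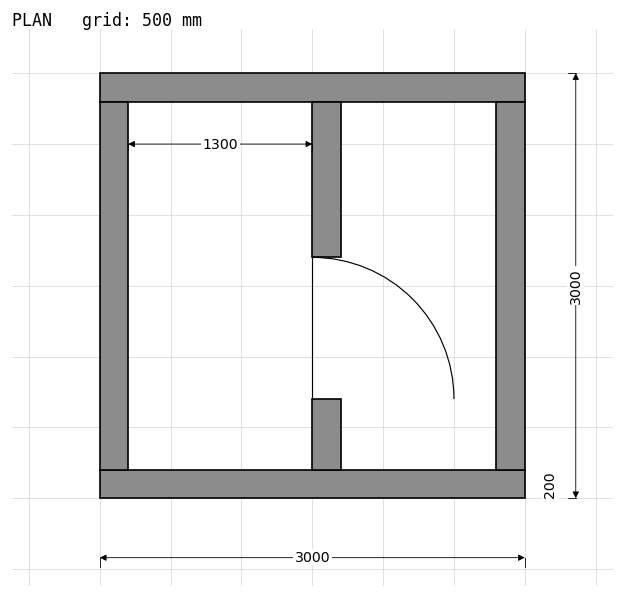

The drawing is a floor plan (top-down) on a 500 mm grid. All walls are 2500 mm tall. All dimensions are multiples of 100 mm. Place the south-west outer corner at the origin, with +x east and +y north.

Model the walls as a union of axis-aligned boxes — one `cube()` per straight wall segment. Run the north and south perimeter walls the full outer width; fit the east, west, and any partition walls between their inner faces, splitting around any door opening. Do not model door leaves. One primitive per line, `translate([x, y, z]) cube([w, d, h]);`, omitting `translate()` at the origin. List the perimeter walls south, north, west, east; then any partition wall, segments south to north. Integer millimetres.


cube([3000, 200, 2500]);
translate([0, 2800, 0]) cube([3000, 200, 2500]);
translate([0, 200, 0]) cube([200, 2600, 2500]);
translate([2800, 200, 0]) cube([200, 2600, 2500]);
translate([1500, 200, 0]) cube([200, 500, 2500]);
translate([1500, 1700, 0]) cube([200, 1100, 2500]);


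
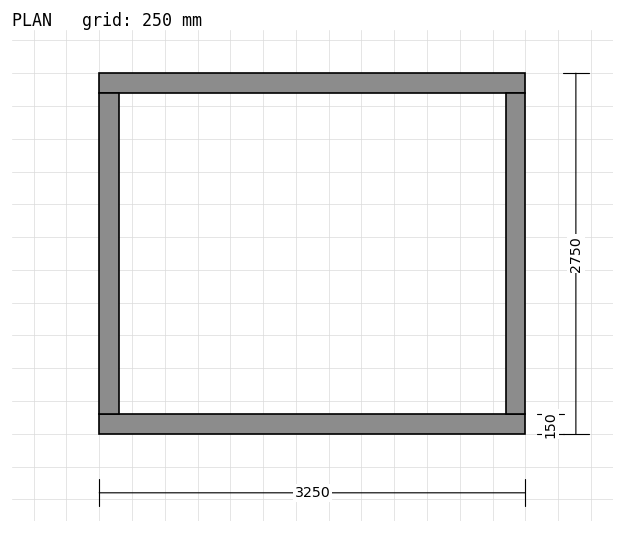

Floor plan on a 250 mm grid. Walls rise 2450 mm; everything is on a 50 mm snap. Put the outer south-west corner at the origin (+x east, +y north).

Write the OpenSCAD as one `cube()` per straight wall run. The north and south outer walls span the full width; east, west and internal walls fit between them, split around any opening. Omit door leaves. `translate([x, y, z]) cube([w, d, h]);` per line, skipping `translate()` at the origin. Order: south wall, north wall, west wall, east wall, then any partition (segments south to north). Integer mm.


cube([3250, 150, 2450]);
translate([0, 2600, 0]) cube([3250, 150, 2450]);
translate([0, 150, 0]) cube([150, 2450, 2450]);
translate([3100, 150, 0]) cube([150, 2450, 2450]);


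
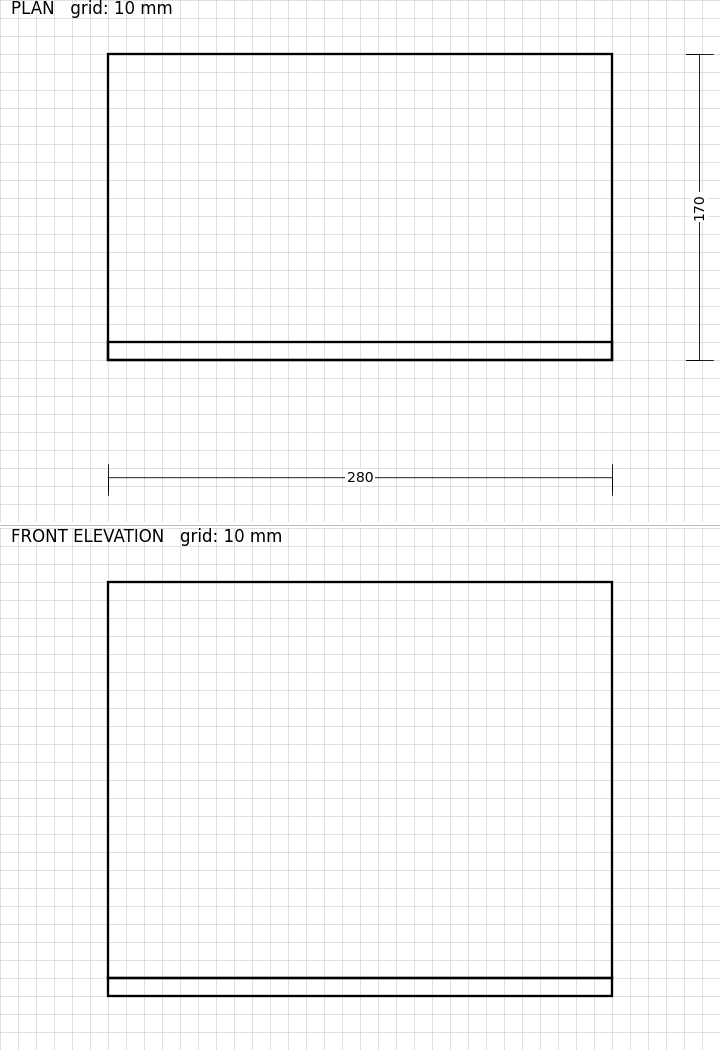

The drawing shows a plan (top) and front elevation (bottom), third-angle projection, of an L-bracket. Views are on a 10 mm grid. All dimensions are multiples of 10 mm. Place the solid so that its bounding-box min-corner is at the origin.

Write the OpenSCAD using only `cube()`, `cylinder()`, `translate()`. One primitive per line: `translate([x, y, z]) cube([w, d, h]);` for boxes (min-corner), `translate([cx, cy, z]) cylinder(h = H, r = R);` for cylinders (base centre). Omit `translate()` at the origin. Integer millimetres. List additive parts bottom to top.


cube([280, 170, 10]);
translate([0, 0, 10]) cube([280, 10, 220]);


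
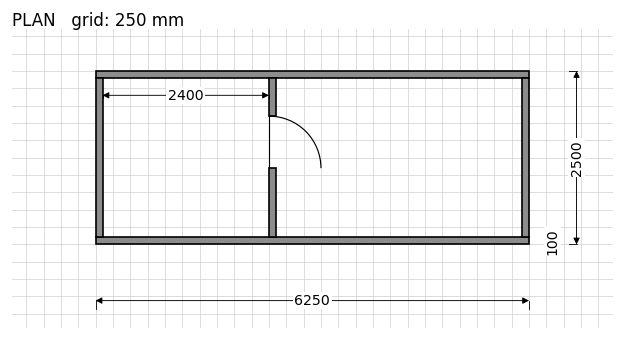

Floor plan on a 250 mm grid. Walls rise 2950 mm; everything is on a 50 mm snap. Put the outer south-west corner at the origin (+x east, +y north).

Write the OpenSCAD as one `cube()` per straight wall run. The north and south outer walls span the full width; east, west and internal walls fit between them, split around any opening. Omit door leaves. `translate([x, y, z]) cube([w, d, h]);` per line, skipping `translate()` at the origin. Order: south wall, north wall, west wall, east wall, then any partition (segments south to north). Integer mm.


cube([6250, 100, 2950]);
translate([0, 2400, 0]) cube([6250, 100, 2950]);
translate([0, 100, 0]) cube([100, 2300, 2950]);
translate([6150, 100, 0]) cube([100, 2300, 2950]);
translate([2500, 100, 0]) cube([100, 1000, 2950]);
translate([2500, 1850, 0]) cube([100, 550, 2950]);
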